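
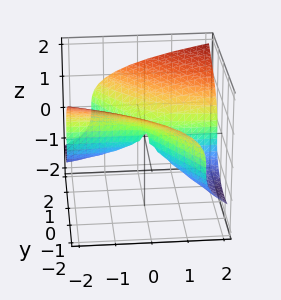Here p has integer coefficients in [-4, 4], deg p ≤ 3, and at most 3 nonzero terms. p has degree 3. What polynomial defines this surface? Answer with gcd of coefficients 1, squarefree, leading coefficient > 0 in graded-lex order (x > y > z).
3*z^3 - 3*x*y - 2*y^2

1. The degree is 3 — a generic line meets the surface in up to 3 points.
2. Against the integer gridlines: one z-axis crossing is at z = 0; the visible x-axis segment lies entirely on the surface.
3. These observations pin down the coefficients.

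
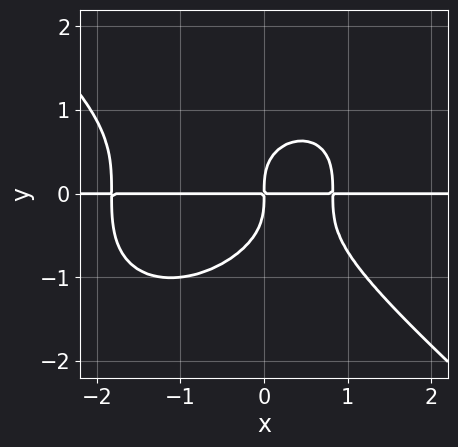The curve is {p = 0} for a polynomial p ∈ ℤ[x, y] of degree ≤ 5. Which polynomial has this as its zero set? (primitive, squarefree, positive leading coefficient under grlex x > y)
1. The degree is 4 — no degree-3 curve has this shape.
2. Against the integer gridlines: every point of the x-axis in the box is on the curve.
3. Together with the visible shape, these determine p as stated.

2*x^3*y + 3*y^4 + 2*x^2*y - 3*x*y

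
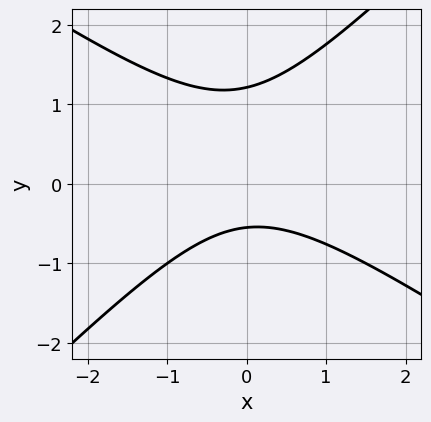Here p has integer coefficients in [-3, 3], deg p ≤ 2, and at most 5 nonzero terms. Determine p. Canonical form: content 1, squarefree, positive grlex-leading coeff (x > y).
2*x^2 + x*y - 3*y^2 + 2*y + 2

(a) The degree is 2 — the shape is more complex than any degree-1 curve.
(b) Checking where it meets the axes: the curve avoids every integer x-axis point in the box.
(c) Assembling these constraints gives the stated polynomial.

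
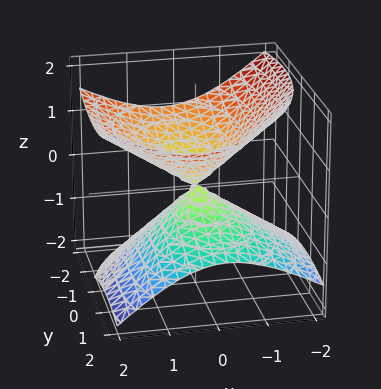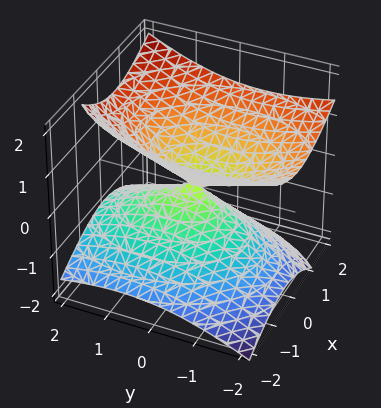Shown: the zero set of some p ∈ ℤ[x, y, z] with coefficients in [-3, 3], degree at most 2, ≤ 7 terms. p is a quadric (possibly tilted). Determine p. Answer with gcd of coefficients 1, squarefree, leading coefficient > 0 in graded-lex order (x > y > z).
First, deg p = 2. The shape is more complex than any degree-1 surface.
Then, from the axis intercepts and sections: it crosses the z-axis at the gridline z = 0; it crosses the x-axis at the gridline x = 0.
Finally, assembling these constraints gives the stated polynomial.

2*x^2 - x*z + y^2 + y*z - 3*z^2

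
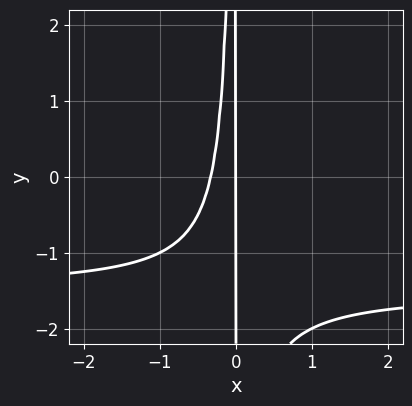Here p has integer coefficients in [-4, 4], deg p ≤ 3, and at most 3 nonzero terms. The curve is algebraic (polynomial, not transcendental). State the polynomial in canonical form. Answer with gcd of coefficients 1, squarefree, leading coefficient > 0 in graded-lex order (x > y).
2*x^2*y + 3*x^2 + x

The degree is 3 — the shape is more complex than any degree-2 curve.
Observable constraints: the visible y-axis segment lies entirely on the curve; one x-axis crossing is at x = 0.
Solving for integer coefficients yields p as stated.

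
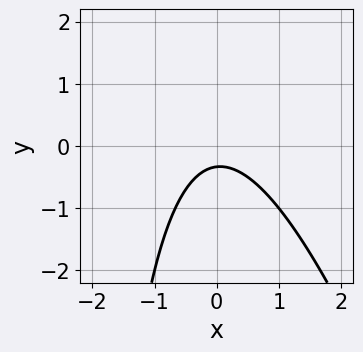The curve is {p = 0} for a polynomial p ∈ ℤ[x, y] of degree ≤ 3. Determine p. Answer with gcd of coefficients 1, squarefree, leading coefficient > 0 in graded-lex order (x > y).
3*x^2 + x*y + 3*y + 1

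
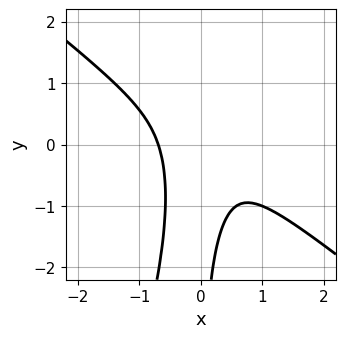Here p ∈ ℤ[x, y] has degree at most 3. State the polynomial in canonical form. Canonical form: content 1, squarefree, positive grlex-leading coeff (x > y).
(a) Degree: the shape is more complex than any degree-2 curve, so deg p = 3.
(b) Against the integer gridlines: no y-intercept at any integer in the box.
(c) These observations pin down the coefficients.

3*x^3 + 3*x^2*y - x*y^2 + 1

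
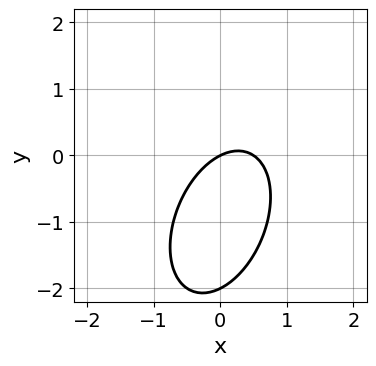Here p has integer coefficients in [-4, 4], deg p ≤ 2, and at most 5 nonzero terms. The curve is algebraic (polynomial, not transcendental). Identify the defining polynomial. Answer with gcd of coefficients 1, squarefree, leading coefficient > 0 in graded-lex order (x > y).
2*x^2 - x*y + y^2 - x + 2*y

1. deg p = 2. No degree-1 curve has this shape.
2. Against the integer gridlines: one x-axis crossing is at x = 0; among the integer gridlines, it crosses the y-axis at y ∈ {-2, 0}.
3. Putting this together gives p.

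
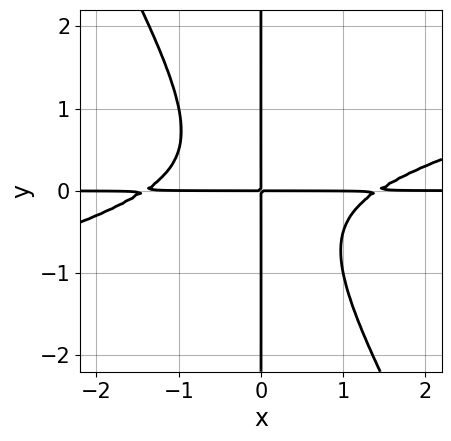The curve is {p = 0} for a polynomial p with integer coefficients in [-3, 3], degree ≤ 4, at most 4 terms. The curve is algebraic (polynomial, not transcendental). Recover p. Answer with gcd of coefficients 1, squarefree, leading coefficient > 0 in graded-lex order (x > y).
x^3*y - 3*x^2*y^2 - 2*x*y^3 - 2*x*y

(a) Degree: the shape is more complex than any degree-3 curve, so deg p = 4.
(b) Reading off the gridlines: the visible y-axis segment lies entirely on the curve; every point of the x-axis in the box is on the curve.
(c) Together with the visible shape, these determine p as stated.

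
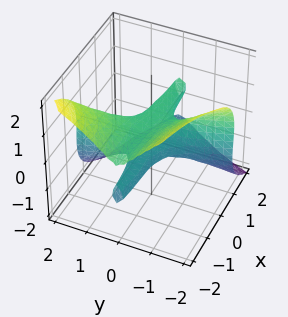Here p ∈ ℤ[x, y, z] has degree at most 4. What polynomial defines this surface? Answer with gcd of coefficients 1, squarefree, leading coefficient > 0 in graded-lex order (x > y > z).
3*x*y^2 + y^3 + 2*z^3 - z

The degree is 3 — the shape is more complex than any degree-2 surface.
Against the integer gridlines: one z-axis crossing is at z = 0; it meets the y-axis at y = 0 (among the integer gridlines); every point of the x-axis in the box is on the surface.
The integer polynomial consistent with all of this is the stated p.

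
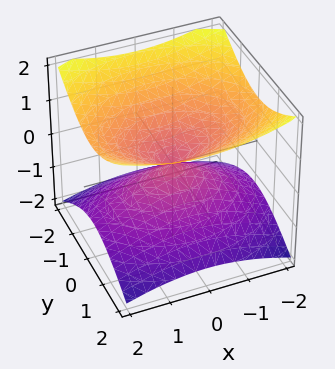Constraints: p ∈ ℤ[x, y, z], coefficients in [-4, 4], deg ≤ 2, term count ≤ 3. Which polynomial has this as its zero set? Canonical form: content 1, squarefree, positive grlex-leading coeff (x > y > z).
x^2 + 2*y^2 - 3*z^2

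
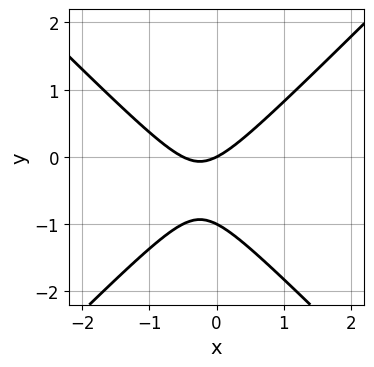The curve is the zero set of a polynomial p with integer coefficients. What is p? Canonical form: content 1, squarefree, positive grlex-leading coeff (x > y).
(a) The degree is 2 — the shape is more complex than any degree-1 curve.
(b) Against the integer gridlines: among the integer gridlines, it crosses the y-axis at y ∈ {-1, 0}; it meets the x-axis at x = 0 (among the integer gridlines).
(c) Solving for integer coefficients yields p as stated.

2*x^2 - 2*y^2 + x - 2*y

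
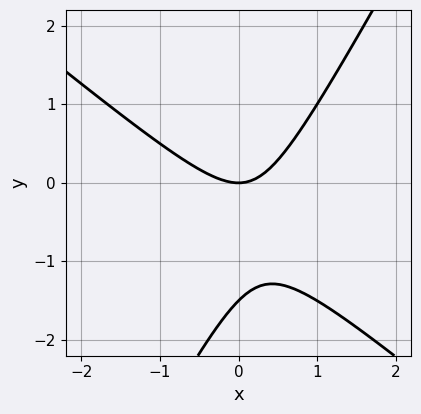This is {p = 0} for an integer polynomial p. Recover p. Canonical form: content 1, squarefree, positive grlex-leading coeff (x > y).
(a) The degree is 2 — no degree-1 curve has this shape.
(b) Reading off the gridlines: it crosses the y-axis at the gridline y = 0; it meets the x-axis at x = 0 (among the integer gridlines).
(c) Together with the visible shape, these determine p as stated.

3*x^2 + 2*x*y - 2*y^2 - 3*y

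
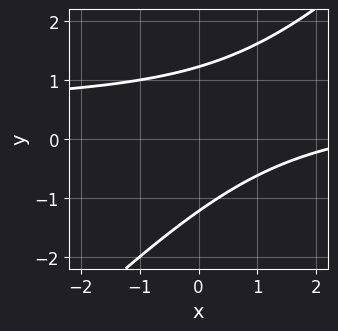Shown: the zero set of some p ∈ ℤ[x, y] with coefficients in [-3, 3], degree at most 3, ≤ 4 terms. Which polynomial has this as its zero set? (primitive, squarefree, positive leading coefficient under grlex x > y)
2*x*y - 2*y^2 - x + 3

(a) deg p = 2.
(b) From the visible intercepts: it misses every integer gridline on the x-axis.
(c) Putting this together gives p.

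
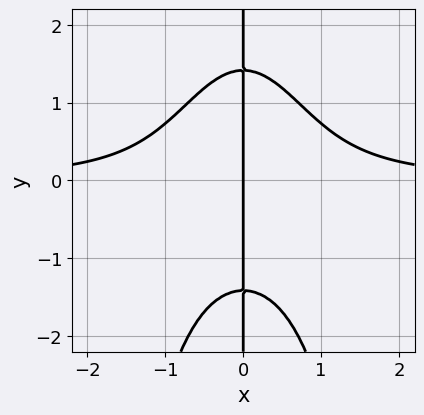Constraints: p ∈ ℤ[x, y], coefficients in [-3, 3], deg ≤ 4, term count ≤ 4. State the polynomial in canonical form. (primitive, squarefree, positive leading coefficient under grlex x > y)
2*x^3*y + x*y^2 - 2*x

1. The degree is 4 — the shape is more complex than any degree-3 curve.
2. From the visible intercepts: the visible y-axis segment lies entirely on the curve; it meets the x-axis at x = 0 (among the integer gridlines).
3. Fitting integer coefficients to these (and the overall shape) gives p.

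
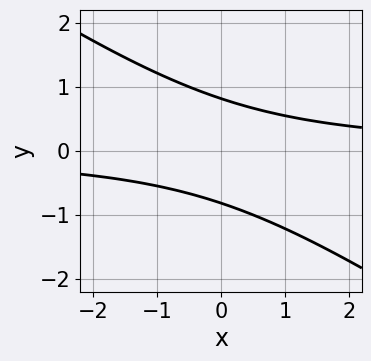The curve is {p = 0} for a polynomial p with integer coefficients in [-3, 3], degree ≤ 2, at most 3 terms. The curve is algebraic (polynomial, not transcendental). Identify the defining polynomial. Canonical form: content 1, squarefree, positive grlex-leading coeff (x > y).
2*x*y + 3*y^2 - 2

1. Degree: the shape is more complex than any degree-1 curve, so deg p = 2.
2. From the axis intercepts and sections: the curve avoids every integer x-axis point in the box.
3. Solving for integer coefficients yields p as stated.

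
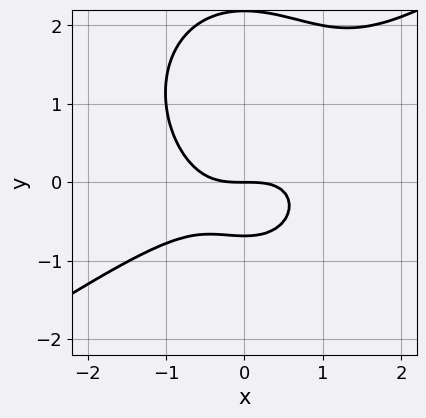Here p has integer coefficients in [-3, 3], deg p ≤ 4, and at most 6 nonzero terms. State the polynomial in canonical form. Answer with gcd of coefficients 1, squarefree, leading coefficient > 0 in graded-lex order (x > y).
(a) deg p = 3. The shape is more complex than any degree-2 curve.
(b) From the axis intercepts and sections: it crosses the y-axis at the gridline y = 0; it meets the x-axis at x = 0 (among the integer gridlines).
(c) Fitting integer coefficients to these (and the overall shape) gives p.

2*x^3 - 2*x^2*y - 2*y^3 + 3*y^2 + 3*y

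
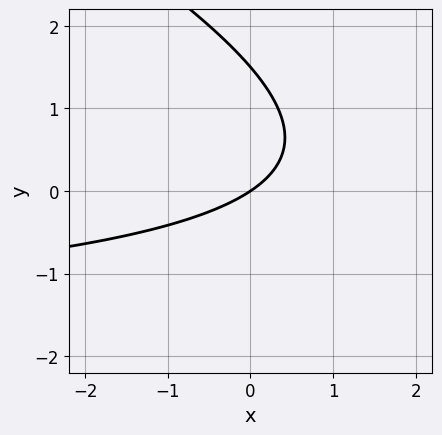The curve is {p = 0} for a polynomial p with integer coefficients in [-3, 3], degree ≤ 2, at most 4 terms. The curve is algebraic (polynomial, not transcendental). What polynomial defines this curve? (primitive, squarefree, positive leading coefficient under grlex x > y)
x*y + 2*y^2 + 2*x - 3*y

(a) The degree is 2 — no degree-1 curve has this shape.
(b) Observable constraints: it meets the y-axis at y = 0 (among the integer gridlines); one x-axis crossing is at x = 0.
(c) Matching integer coefficients to the picture gives p.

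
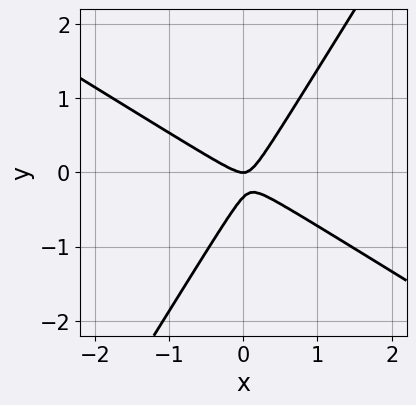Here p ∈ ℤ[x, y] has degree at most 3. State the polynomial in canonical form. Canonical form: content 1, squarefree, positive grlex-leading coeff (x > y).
3*x^2 + 3*x*y - 3*y^2 - y

1. The degree is 2 — the shape is more complex than any degree-1 curve.
2. Reading off the gridlines: it crosses the y-axis at the gridline y = 0; it meets the x-axis at x = 0 (among the integer gridlines).
3. Fitting integer coefficients to these (and the overall shape) gives p.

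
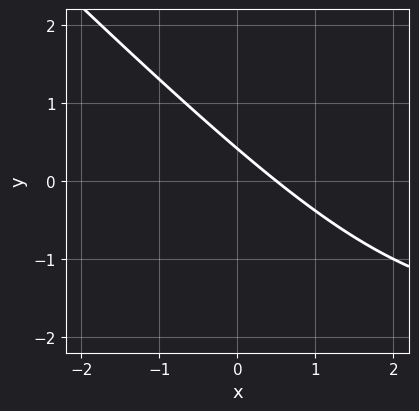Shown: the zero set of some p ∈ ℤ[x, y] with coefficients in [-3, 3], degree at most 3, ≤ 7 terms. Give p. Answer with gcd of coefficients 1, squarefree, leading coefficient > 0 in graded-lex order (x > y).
1. The degree is 2 — no degree-1 curve has this shape.
2. Matching integer coefficients to the picture gives p.

x*y + y^2 + 2*x + 2*y - 1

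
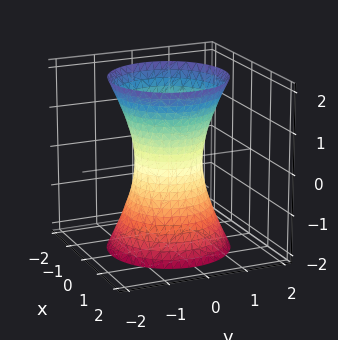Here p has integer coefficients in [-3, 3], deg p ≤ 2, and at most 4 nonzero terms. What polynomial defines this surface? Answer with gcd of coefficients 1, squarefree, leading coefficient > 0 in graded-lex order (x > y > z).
3*x^2 + 3*y^2 - z^2 - 2

First, the degree is 2 — a generic line meets the surface in up to 2 points.
Then, by symmetry, every cross-section ⟂ z is a circle, so x, y appear only via x² + y².
Next, observable constraints: a circular section at z = -1 has radius exactly 1; it misses every integer gridline on the z-axis.
Finally, solving for integer coefficients yields p as stated.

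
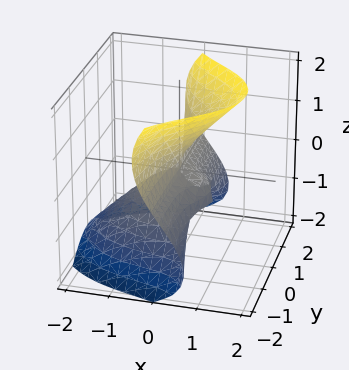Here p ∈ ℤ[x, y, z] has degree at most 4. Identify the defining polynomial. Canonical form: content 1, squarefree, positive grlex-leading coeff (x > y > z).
2*x^3 + 3*x*y^2 + 2*y^2*z - 2*z^3 + 3*x*z

The degree is 3 — the shape is more complex than any degree-2 surface.
Against the integer gridlines: one x-axis crossing is at x = 0; the visible y-axis segment lies entirely on the surface; it crosses the z-axis at the gridline z = 0.
Matching integer coefficients to the picture gives p.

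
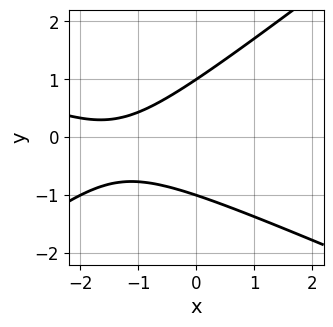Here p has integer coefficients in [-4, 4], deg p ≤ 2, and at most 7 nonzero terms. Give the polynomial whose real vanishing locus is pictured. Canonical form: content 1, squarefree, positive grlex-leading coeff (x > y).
x^2 + x*y - 3*y^2 + 3*x + 3

First, deg p = 2. No degree-1 curve has this shape.
Next, from the visible intercepts: the y-axis gridline crossings are at y ∈ {-1, 1}; no x-intercept at any integer in the box.
Finally, matching integer coefficients to the picture gives p.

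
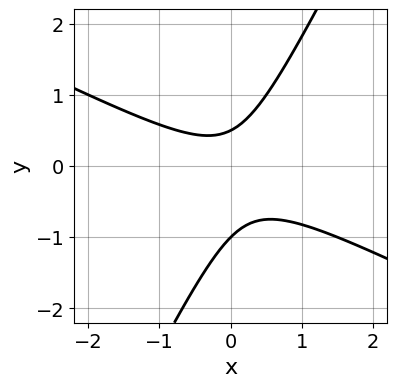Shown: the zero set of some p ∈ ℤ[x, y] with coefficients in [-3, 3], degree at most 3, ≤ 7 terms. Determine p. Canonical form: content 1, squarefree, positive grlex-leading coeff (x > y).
2*x^2 + 3*x*y - 2*y^2 - y + 1

Degree: the shape is more complex than any degree-1 curve, so deg p = 2.
Reading off the gridlines: no x-intercept at any integer in the box; it meets the y-axis at y = -1 (among the integer gridlines).
Matching integer coefficients to the picture gives p.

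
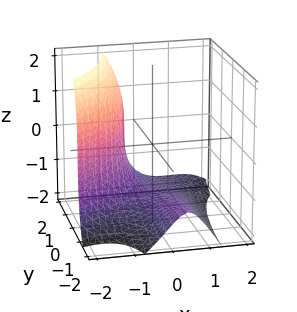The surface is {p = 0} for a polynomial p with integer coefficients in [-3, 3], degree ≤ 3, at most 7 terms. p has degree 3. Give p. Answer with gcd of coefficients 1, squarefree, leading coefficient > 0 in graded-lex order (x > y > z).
2*x^3 - 3*x^2*y + z^3 + 3*x*y + 3

The degree is 3 — a generic line meets the surface in up to 3 points.
From the visible intercepts: the surface avoids every integer y-axis point in the box.
Putting this together gives p.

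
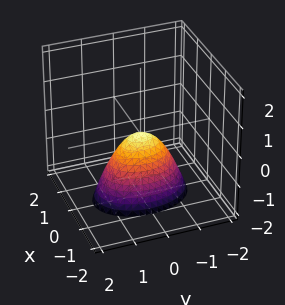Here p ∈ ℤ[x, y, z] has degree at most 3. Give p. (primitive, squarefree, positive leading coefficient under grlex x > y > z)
2*x^2 + y^2 + z

First, the degree is 2 — a single bowl opening along one axis; a quadric.
Then, symmetries: mirror symmetry x ↦ −x ⇒ only even powers of x; mirror symmetry y ↦ −y ⇒ only even powers of y.
Next, reading off the gridlines: it meets the y-axis at y = 0 (among the integer gridlines); it crosses the z-axis at the gridline z = 0; it crosses the x-axis at the gridline x = 0.
Finally, together with the visible shape, these determine p as stated.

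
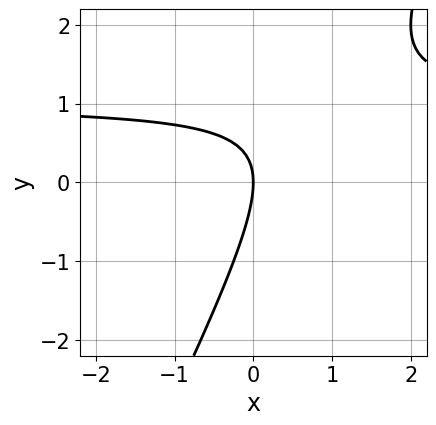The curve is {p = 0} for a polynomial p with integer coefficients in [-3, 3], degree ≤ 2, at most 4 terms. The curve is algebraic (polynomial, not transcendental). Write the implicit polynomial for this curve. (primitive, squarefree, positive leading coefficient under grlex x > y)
1. Degree: a generic line meets the curve in up to 2 points, so deg p = 2.
2. From the visible intercepts: one y-axis crossing is at y = 0; it meets the x-axis at x = 0 (among the integer gridlines).
3. The integer polynomial consistent with all of this is the stated p.

2*x*y - y^2 - 2*x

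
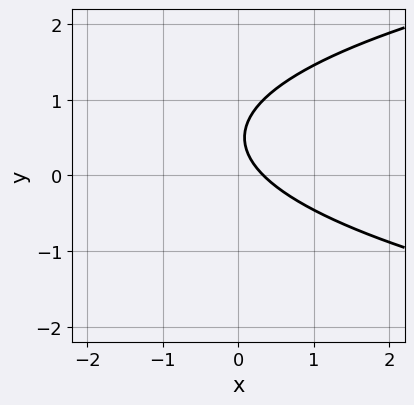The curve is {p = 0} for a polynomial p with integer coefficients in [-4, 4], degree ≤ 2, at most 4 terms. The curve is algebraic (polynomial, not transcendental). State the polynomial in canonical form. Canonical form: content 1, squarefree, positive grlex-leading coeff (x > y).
3*y^2 - 3*x - 3*y + 1

First, deg p = 2.
Then, reading off the gridlines: it misses every integer gridline on the y-axis.
Finally, fitting integer coefficients to these (and the overall shape) gives p.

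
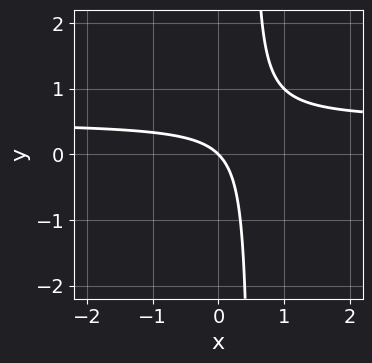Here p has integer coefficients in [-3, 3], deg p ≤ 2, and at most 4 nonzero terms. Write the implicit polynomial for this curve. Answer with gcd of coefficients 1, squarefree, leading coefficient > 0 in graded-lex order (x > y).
1. deg p = 2.
2. Checking where it meets the axes: it meets the y-axis at y = 0 (among the integer gridlines); one x-axis crossing is at x = 0.
3. The integer polynomial consistent with all of this is the stated p.

2*x*y - x - y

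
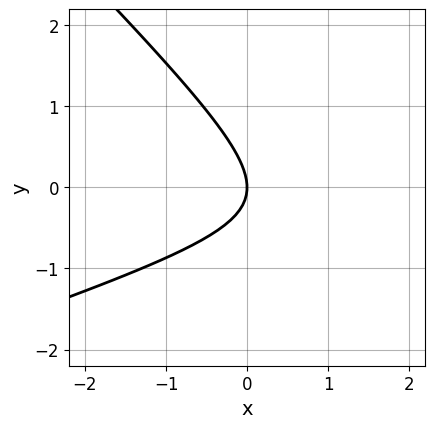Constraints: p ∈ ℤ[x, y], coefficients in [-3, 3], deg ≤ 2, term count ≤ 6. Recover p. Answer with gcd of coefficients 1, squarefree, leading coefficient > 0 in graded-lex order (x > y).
x^2 - 2*x*y - 3*y^2 - 3*x

First, the degree is 2 — no degree-1 curve has this shape.
Next, against the integer gridlines: it crosses the x-axis at the gridline x = 0; one y-axis crossing is at y = 0.
Finally, these observations pin down the coefficients.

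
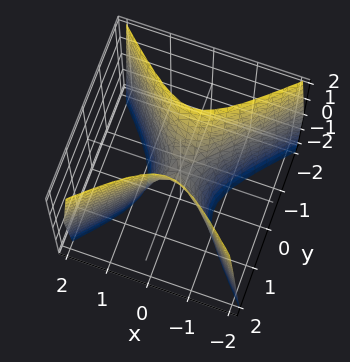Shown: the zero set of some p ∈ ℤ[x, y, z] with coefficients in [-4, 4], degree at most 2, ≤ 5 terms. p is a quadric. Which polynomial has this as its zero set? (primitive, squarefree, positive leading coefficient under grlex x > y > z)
3*x^2 - 3*y^2 + z

deg p = 2.
Symmetries: the x ↦ −x reflection is a symmetry, so x appears only in even powers; it's symmetric under y → −y, forcing even powers of y.
Checking where it meets the axes: it crosses the x-axis at the gridline x = 0; one z-axis crossing is at z = 0; it meets the y-axis at y = 0 (among the integer gridlines).
The integer polynomial consistent with all of this is the stated p.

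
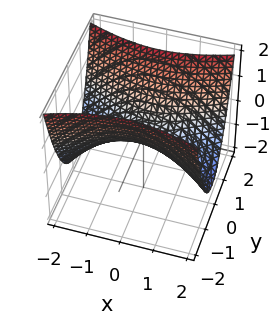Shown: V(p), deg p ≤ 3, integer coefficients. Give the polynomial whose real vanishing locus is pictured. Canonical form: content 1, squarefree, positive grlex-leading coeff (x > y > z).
(a) The degree is 2 — a saddle surface; a quadric.
(b) Symmetries: mirror symmetry x ↦ −x ⇒ only even powers of x; mirror symmetry y ↦ −y ⇒ only even powers of y.
(c) From the axis intercepts and sections: it crosses the y-axis at the gridline y = 0; it crosses the x-axis at the gridline x = 0.
(d) These observations pin down the coefficients.

x^2 - 3*y^2 + 3*z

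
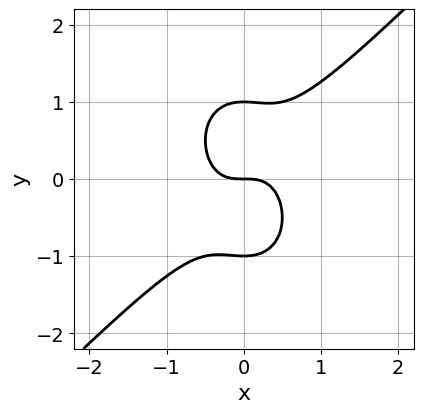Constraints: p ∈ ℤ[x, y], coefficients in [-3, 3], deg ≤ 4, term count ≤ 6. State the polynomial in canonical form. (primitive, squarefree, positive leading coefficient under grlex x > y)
First, degree: no degree-2 curve has this shape, so deg p = 3.
Next, checking where it meets the axes: among the integer gridlines, it crosses the y-axis at y ∈ {-1, 0, 1}; it meets the x-axis at x = 0 (among the integer gridlines).
Finally, solving for integer coefficients yields p as stated.

2*x^3 - x^2*y - y^3 + y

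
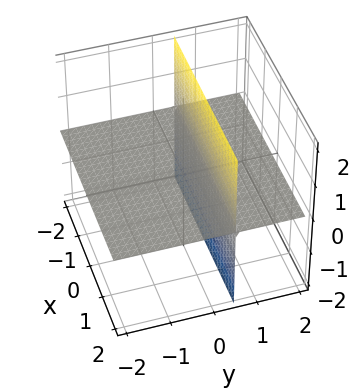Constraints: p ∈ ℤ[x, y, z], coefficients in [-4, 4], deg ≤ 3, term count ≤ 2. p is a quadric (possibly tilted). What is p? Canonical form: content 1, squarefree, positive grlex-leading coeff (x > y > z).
2*y*z - z

First, I count 2 distinct pieces. They look like related sheets of one shape, so recover p as a whole.
Then, the degree is 2 — the shape is more complex than any degree-1 surface.
Next, checking where it meets the axes: it meets the z-axis at z = 0 (among the integer gridlines); the visible y-axis segment lies entirely on the surface; every point of the x-axis in the box is on the surface.
Finally, together with the visible shape, these determine p as stated.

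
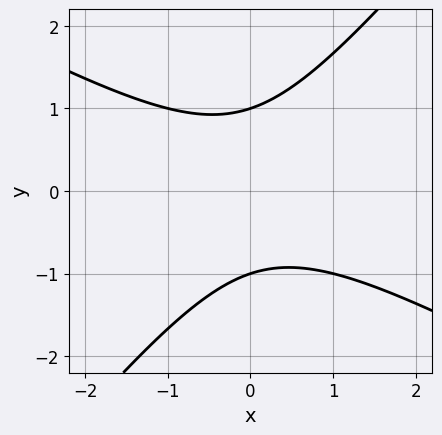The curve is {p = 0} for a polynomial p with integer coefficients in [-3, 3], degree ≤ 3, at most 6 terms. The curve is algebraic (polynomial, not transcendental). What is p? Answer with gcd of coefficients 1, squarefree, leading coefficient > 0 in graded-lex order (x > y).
2*x^2 + 2*x*y - 3*y^2 + 3

(a) The degree is 2 — a generic line meets the curve in up to 2 points.
(b) From the visible intercepts: among the integer gridlines, it crosses the y-axis at y ∈ {-1, 1}; the curve avoids every integer x-axis point in the box.
(c) The integer polynomial consistent with all of this is the stated p.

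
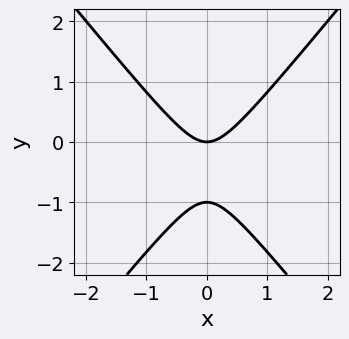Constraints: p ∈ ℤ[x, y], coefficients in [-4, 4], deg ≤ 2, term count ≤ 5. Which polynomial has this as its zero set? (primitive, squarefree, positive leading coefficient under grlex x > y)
1. Degree: no degree-1 curve has this shape, so deg p = 2.
2. Symmetries: mirror symmetry x ↦ −x ⇒ only even powers of x.
3. From the axis intercepts and sections: it crosses the x-axis at the gridline x = 0; among the integer gridlines, it crosses the y-axis at y ∈ {-1, 0}.
4. Together with the visible shape, these determine p as stated.

3*x^2 - 2*y^2 - 2*y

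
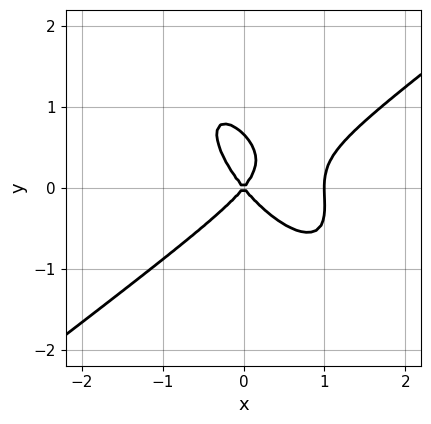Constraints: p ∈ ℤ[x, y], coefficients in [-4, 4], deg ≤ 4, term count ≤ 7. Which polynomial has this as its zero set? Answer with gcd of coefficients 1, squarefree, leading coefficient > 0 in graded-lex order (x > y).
3*x^3 - 3*x*y^2 - 3*y^3 - 3*x^2 + 2*y^2

First, deg p = 3.
Then, reading off the gridlines: the x-axis gridline crossings are at x ∈ {0, 1}; it meets the y-axis at y = 0 (among the integer gridlines).
Finally, matching integer coefficients to the picture gives p.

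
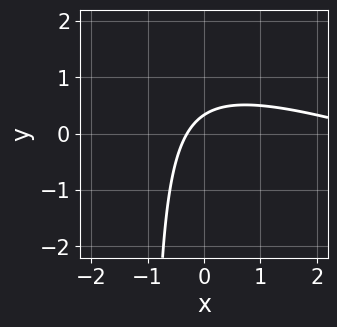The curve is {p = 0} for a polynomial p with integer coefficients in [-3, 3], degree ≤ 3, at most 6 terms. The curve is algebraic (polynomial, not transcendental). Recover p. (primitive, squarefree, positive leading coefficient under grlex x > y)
x^2 + 3*x*y - 3*x + 3*y - 1

First, degree: no degree-1 curve has this shape, so deg p = 2.
Finally, putting this together gives p.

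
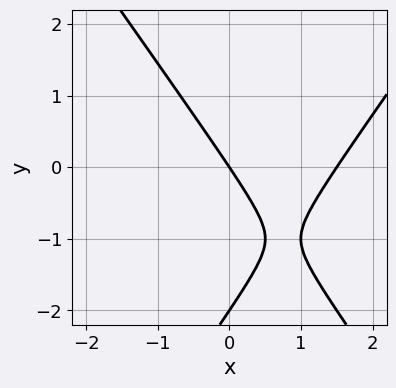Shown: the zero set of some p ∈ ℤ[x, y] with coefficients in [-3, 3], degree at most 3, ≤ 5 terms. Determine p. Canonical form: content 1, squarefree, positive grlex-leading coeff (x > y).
The degree is 2 — no degree-1 curve has this shape.
From the visible intercepts: among the integer gridlines, it crosses the y-axis at y ∈ {-2, 0}; one x-axis crossing is at x = 0.
These observations pin down the coefficients.

2*x^2 - y^2 - 3*x - 2*y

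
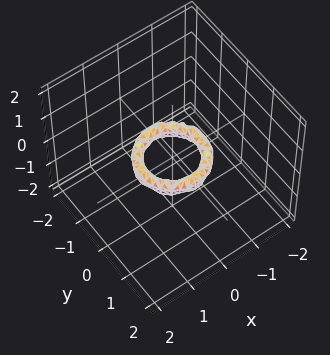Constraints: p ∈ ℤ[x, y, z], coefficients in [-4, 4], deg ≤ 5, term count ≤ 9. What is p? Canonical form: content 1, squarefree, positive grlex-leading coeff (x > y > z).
First, deg p = 4. A generic line meets the surface in up to 4 points.
Then, by symmetry, the z-axis is an axis of rotation, so x and y enter only as x² + y².
Then, checking where it meets the axes: among the integer gridlines, it crosses the y-axis at y ∈ {-1, 1}; the x-axis gridline crossings are at x ∈ {-1, 1}; no z-intercept at any integer in the box.
Finally, assembling these constraints gives the stated polynomial.

2*x^4 + 4*x^2*y^2 + 2*y^4 - 3*x^2 - 3*y^2 + 2*z^2 + 1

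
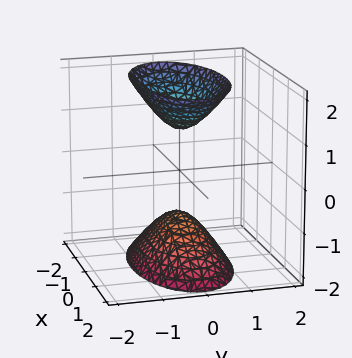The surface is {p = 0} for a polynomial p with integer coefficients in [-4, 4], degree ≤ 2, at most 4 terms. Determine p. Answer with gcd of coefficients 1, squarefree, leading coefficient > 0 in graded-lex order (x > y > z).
x^2 + 3*y^2 - z^2 + 1

1. I count 2 distinct pieces. They look like related sheets of one shape, so recover p as a whole.
2. The degree is 2 — two sheets facing apart; a quadric.
3. Symmetries: the z ↦ −z reflection is a symmetry, so z appears only in even powers; mirror symmetry x ↦ −x ⇒ only even powers of x; it's symmetric under y → −y, forcing even powers of y.
4. Checking where it meets the axes: no x-intercept at any integer in the box; no y-intercept at any integer in the box; among the integer gridlines, it crosses the z-axis at z ∈ {-1, 1}.
5. Putting this together gives p.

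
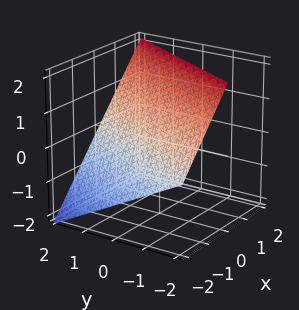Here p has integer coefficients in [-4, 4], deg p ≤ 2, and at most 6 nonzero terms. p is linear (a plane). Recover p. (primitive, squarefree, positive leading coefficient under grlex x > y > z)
2*x - y - 2*z + 2

1. Degree: every cross-section is a straight line — this is a plane, so deg p = 1.
2. Against the integer gridlines: it crosses the y-axis at the gridline y = 2; one x-axis crossing is at x = -1.
3. Fitting integer coefficients to these (and the overall shape) gives p. Check: (0, 0, 1) on the z-axis lies on the surface, and p(0, 0, 1) = 0. ✓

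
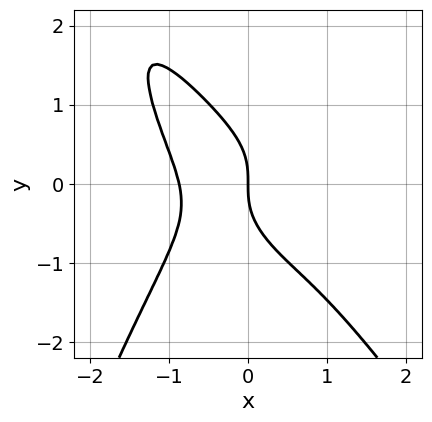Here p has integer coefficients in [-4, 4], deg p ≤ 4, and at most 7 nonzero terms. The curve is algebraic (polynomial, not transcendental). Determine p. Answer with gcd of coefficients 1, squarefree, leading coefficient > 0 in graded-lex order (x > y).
1. deg p = 4.
2. Checking where it meets the axes: it crosses the x-axis at the gridline x = 0; one y-axis crossing is at y = 0.
3. Fitting integer coefficients to these (and the overall shape) gives p.

3*x^4 + 2*x^3*y + 2*x*y^2 + 2*y^3 + 2*x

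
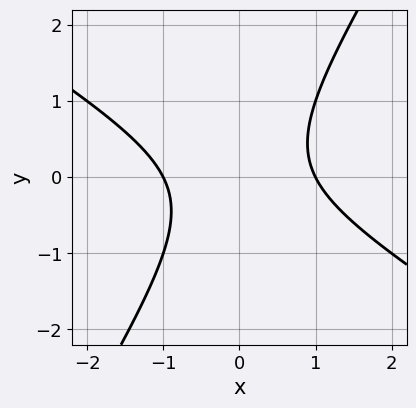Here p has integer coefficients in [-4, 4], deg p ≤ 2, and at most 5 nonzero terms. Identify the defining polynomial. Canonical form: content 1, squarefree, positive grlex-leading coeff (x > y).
x^2 + x*y - y^2 - 1

deg p = 2. No degree-1 curve has this shape.
From the axis intercepts and sections: the x-axis gridline crossings are at x ∈ {-1, 1}; it misses every integer gridline on the y-axis.
Fitting integer coefficients to these (and the overall shape) gives p.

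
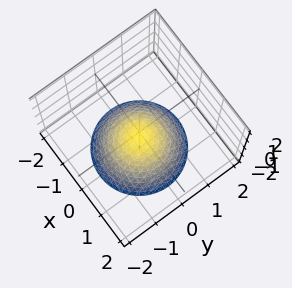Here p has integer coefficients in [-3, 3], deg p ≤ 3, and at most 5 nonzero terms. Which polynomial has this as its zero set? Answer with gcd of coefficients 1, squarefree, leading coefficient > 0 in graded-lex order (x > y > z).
2*x^2 + 2*y^2 + 3*z + 2

(a) The degree is 2 — no degree-1 surface has this shape.
(b) Symmetries: rotational symmetry about the z-axis ⇒ p depends on x, y only through x² + y².
(c) From the axis intercepts and sections: the surface avoids every integer y-axis point in the box; the surface avoids every integer x-axis point in the box; a circular section at z = -2 has radius between 1 and 2.
(d) Assembling these constraints gives the stated polynomial.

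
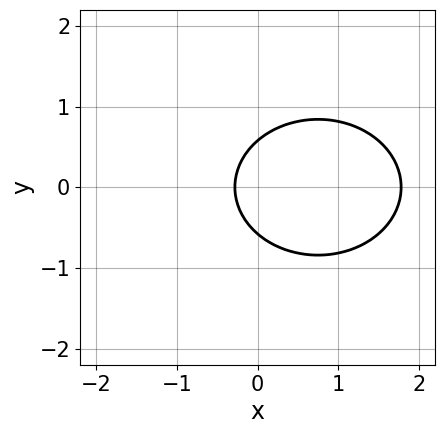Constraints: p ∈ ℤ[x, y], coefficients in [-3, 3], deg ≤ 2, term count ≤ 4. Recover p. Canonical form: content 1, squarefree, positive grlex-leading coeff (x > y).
2*x^2 + 3*y^2 - 3*x - 1

Degree: a generic line meets the curve in up to 2 points, so deg p = 2.
Symmetries: mirror symmetry y ↦ −y ⇒ only even powers of y.
Matching integer coefficients to the picture gives p.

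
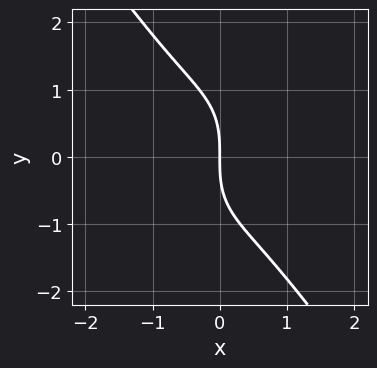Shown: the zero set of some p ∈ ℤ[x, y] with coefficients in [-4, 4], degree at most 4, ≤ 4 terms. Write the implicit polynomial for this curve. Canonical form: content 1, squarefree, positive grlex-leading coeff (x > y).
3*x^3 + y^3 + 3*x

1. The degree is 3 — no degree-2 curve has this shape.
2. Observable constraints: one x-axis crossing is at x = 0; one y-axis crossing is at y = 0.
3. The integer polynomial consistent with all of this is the stated p.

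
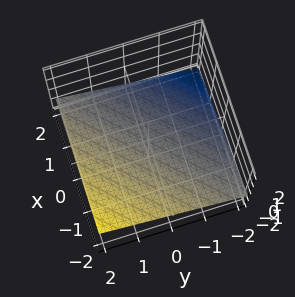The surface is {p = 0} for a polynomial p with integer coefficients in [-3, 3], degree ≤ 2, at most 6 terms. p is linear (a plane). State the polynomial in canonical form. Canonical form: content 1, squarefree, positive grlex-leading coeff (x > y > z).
1. The degree is 1 — the surface is flat (a plane).
2. Checking where it meets the axes: it meets the x-axis at x = -2 (among the integer gridlines); one y-axis crossing is at y = 2.
3. The integer polynomial consistent with all of this is the stated p.

x - y + 3*z + 2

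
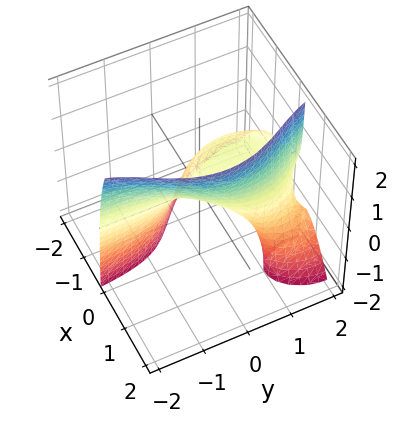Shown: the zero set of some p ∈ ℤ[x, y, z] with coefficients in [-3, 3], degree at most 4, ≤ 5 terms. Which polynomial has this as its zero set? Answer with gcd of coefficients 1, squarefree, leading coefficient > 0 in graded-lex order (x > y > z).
First, degree: no degree-2 surface has this shape, so deg p = 3.
Next, reading off the gridlines: it crosses the x-axis at the gridline x = 0; every point of the y-axis in the box is on the surface; it meets the z-axis at z = 0 (among the integer gridlines).
Finally, together with the visible shape, these determine p as stated.

x^3 + x*y^2 + x*y*z - 2*x*y - z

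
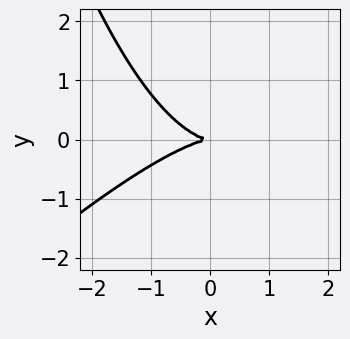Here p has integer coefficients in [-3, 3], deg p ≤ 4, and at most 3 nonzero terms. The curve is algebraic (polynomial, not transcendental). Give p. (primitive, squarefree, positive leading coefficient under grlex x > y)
x^3 - x^2*y + 3*y^2

First, degree: the shape is more complex than any degree-2 curve, so deg p = 3.
Next, observable constraints: it crosses the x-axis at the gridline x = 0; it crosses the y-axis at the gridline y = 0.
Finally, solving for integer coefficients yields p as stated.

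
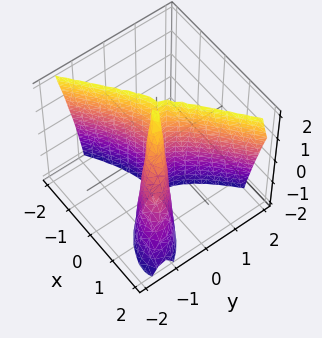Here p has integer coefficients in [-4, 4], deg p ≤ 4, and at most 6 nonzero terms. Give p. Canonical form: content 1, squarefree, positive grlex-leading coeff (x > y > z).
There are 2 components. They look like related sheets of one shape, so recover p as a whole.
Degree: no degree-2 surface has this shape, so deg p = 3.
Checking where it meets the axes: it crosses the y-axis at the gridline y = 0; it meets the x-axis at x = 0 (among the integer gridlines).
Putting this together gives p. Check: (0, 0, 1) on the z-axis lies on the surface, and p(0, 0, 1) = 0. ✓

x^3 - x*y*z - 2*y^3 + 3*x*y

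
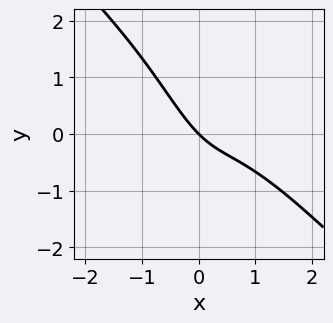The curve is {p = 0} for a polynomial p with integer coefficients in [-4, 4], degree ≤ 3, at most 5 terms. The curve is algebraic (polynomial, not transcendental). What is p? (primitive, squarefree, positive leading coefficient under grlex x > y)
(a) The degree is 3 — the shape is more complex than any degree-2 curve.
(b) From the visible intercepts: one x-axis crossing is at x = 0; one y-axis crossing is at y = 0.
(c) The integer polynomial consistent with all of this is the stated p.

3*x^3 + 3*x^2*y - 2*x^2 + 3*x + 3*y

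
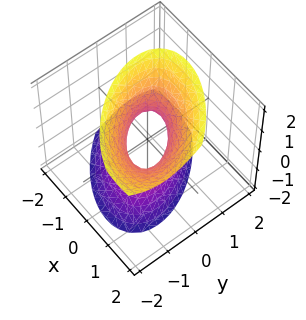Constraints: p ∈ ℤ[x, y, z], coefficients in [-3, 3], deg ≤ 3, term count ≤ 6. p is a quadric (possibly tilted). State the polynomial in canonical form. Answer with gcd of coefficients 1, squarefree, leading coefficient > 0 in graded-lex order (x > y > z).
2*x^2 + 2*x*y - x*z + 2*y^2 - z^2 - 1

(a) The degree is 2 — no degree-1 surface has this shape.
(b) Reading off the gridlines: no z-intercept at any integer in the box.
(c) Solving for integer coefficients yields p as stated.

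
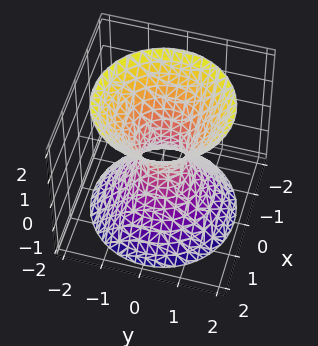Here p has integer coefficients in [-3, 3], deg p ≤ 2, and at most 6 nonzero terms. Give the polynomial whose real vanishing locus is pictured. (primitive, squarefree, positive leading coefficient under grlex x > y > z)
3*x^2 + 3*y^2 - 2*z^2 - 1

1. The degree is 2 — the shape is more complex than any degree-1 surface.
2. By symmetry, every cross-section ⟂ z is a circle, so x, y appear only via x² + y².
3. From the visible intercepts: a circular section at z = 2 has radius between 1 and 2; no z-intercept at any integer in the box.
4. Assembling these constraints gives the stated polynomial.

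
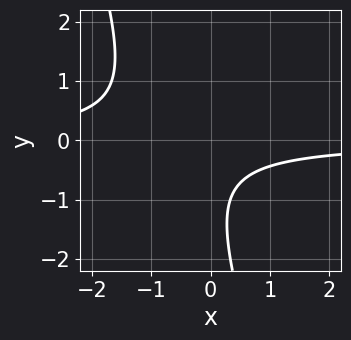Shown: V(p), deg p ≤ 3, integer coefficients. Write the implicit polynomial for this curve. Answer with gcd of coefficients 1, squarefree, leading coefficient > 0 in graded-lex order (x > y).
1. Degree: the shape is more complex than any degree-1 curve, so deg p = 2.
2. From the visible intercepts: the curve avoids every integer y-axis point in the box; the curve avoids every integer x-axis point in the box.
3. Solving for integer coefficients yields p as stated.

3*x*y + y^2 + 2*y + 2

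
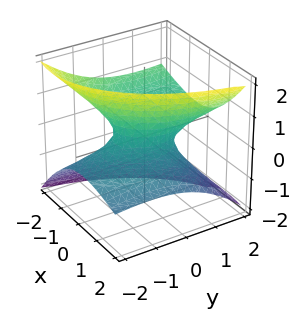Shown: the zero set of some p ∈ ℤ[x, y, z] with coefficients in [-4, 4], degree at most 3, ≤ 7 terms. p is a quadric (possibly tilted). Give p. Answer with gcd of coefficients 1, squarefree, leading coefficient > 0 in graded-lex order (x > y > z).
2*x^2 + 3*x*z + y^2 - 3*y*z - 3*z^2 - 1

(a) The degree is 2 — no degree-1 surface has this shape.
(b) Reading off the gridlines: among the integer gridlines, it crosses the y-axis at y ∈ {-1, 1}; it misses every integer gridline on the z-axis.
(c) Putting this together gives p.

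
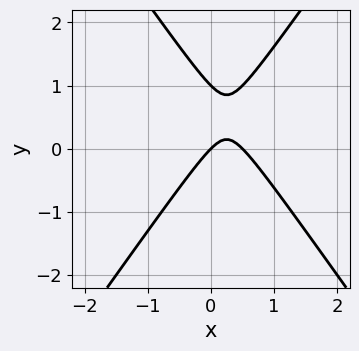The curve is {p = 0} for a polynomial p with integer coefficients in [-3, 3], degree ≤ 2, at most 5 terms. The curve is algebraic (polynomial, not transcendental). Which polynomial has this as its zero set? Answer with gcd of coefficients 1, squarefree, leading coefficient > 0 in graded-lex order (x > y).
2*x^2 - y^2 - x + y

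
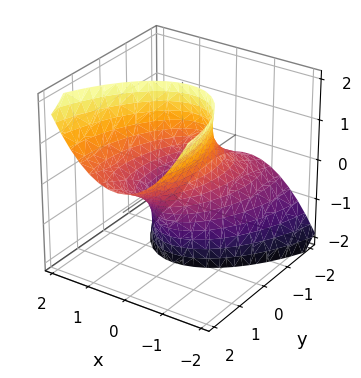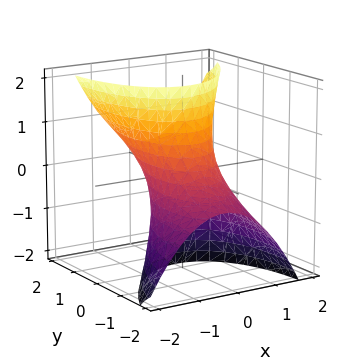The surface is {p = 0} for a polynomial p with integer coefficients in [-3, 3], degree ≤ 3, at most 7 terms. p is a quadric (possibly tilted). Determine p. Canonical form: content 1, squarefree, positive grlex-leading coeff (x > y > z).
The degree is 2 — the shape is more complex than any degree-1 surface.
From the axis intercepts and sections: the surface avoids every integer z-axis point in the box.
Putting this together gives p.

3*x^2 - x*y + y^2 - 3*y*z - 2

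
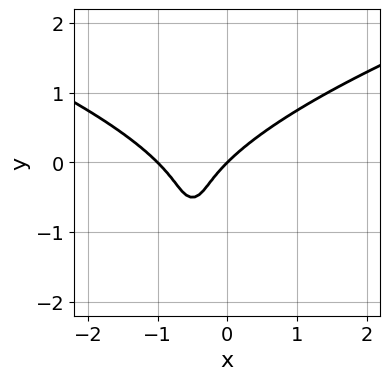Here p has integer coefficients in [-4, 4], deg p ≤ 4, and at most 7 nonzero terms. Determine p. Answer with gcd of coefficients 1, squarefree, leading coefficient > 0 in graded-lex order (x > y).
2*y^3 - 2*x^2 + 3*y^2 - 2*x + 2*y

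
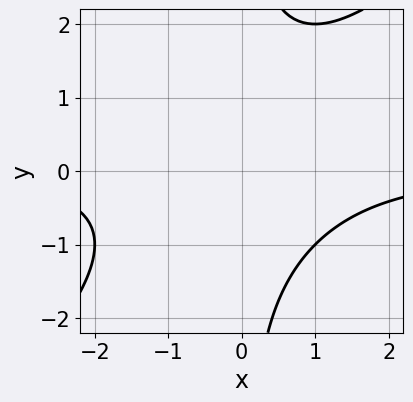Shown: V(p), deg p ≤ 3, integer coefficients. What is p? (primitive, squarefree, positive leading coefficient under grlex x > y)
x^2*y - x*y^2 + 2

1. Degree: the shape is more complex than any degree-2 curve, so deg p = 3.
2. Against the integer gridlines: no x-intercept at any integer in the box; the curve avoids every integer y-axis point in the box.
3. Assembling these constraints gives the stated polynomial.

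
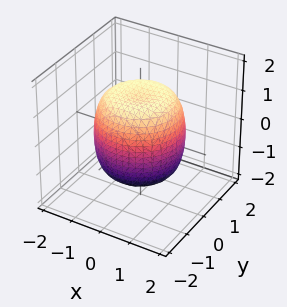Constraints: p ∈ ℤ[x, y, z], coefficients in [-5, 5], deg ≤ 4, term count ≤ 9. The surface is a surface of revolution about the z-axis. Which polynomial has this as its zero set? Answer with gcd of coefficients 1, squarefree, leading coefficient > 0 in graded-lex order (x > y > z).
First, the degree is 4 — the shape is more complex than any degree-3 surface.
Then, symmetry: the surface is invariant under rotation about z: p = q(x² + y², z).
Next, from the visible intercepts: a circular section at z = -1 has radius between 1 and 2.
Finally, these observations pin down the coefficients.

2*x^4 + 4*x^2*y^2 + 2*y^4 - 2*x^2 - 2*y^2 + 2*z^2 - 3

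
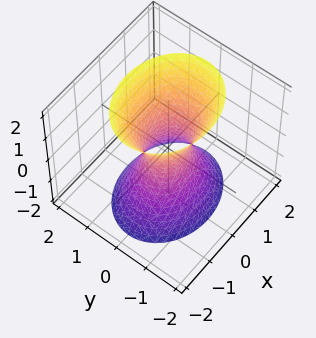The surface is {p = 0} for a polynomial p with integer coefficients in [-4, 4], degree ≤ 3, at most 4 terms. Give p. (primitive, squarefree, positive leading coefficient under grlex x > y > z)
Degree: an hourglass — one-sheet hyperboloid; a quadric, so deg p = 2.
Symmetries: the x ↦ −x reflection is a symmetry, so x appears only in even powers; the z ↦ −z reflection is a symmetry, so z appears only in even powers; the y ↦ −y reflection is a symmetry, so y appears only in even powers.
Reading off the gridlines: no z-intercept at any integer in the box.
These observations pin down the coefficients.

2*x^2 + 3*y^2 - z^2 - 1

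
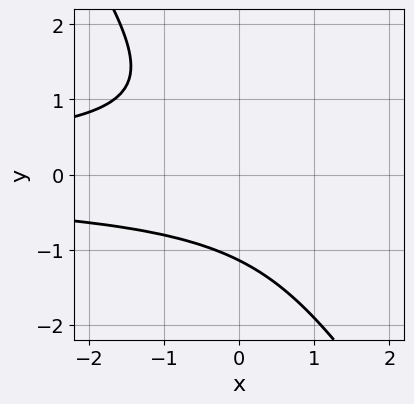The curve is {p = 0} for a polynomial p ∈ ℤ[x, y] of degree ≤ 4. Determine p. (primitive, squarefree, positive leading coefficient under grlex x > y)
Degree: a generic line meets the curve in up to 3 points, so deg p = 3.
Against the integer gridlines: it misses every integer gridline on the x-axis.
Matching integer coefficients to the picture gives p.

3*x*y^2 + 2*y^3 + 3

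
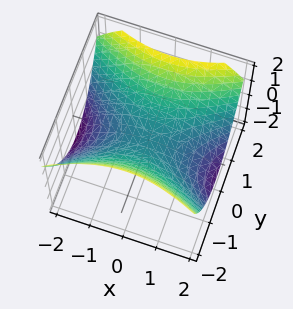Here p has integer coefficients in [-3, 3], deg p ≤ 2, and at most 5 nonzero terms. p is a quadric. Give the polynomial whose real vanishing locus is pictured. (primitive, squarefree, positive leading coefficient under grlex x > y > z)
x^2 - 2*y^2 + 3*z

1. The degree is 2 — a hyperbolic paraboloid; a quadric.
2. Symmetries: the x ↦ −x reflection is a symmetry, so x appears only in even powers; the y ↦ −y reflection is a symmetry, so y appears only in even powers.
3. Against the integer gridlines: one y-axis crossing is at y = 0; it meets the z-axis at z = 0 (among the integer gridlines).
4. These observations pin down the coefficients.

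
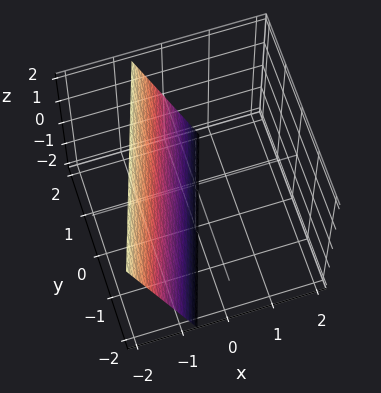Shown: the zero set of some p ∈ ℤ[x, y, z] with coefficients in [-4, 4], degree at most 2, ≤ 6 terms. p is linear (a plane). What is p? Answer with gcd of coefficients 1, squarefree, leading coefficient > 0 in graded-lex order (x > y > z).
3*x - y + z + 2

(a) Degree: the surface is flat (a plane), so deg p = 1.
(b) From the visible intercepts: it meets the z-axis at z = -2 (among the integer gridlines); it crosses the y-axis at the gridline y = 2.
(c) These observations pin down the coefficients.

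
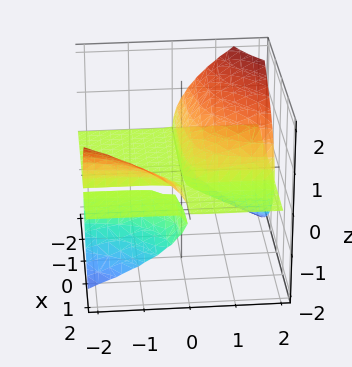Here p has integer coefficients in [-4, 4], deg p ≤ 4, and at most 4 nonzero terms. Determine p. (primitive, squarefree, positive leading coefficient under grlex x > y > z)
3*x*y*z + 3*z^3 - 2*y*z

1. There are 3 components. They look like related sheets of one shape, so recover p as a whole.
2. deg p = 3. No degree-2 surface has this shape.
3. Observable constraints: every point of the x-axis in the box is on the surface; the visible y-axis segment lies entirely on the surface; it meets the z-axis at z = 0 (among the integer gridlines).
4. Assembling these constraints gives the stated polynomial.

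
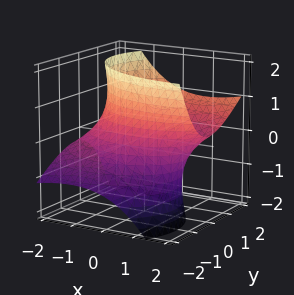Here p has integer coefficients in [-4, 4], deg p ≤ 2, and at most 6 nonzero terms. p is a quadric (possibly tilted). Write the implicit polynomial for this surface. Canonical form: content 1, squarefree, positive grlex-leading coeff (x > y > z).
x^2 - 2*x*z + 2*y^2 - 2*y*z - z^2 - 3

(a) deg p = 2. No degree-1 surface has this shape.
(b) Against the integer gridlines: no z-intercept at any integer in the box.
(c) These observations pin down the coefficients.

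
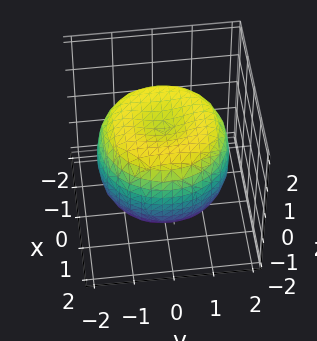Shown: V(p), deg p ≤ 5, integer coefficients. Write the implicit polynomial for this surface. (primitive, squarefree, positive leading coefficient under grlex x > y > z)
x^4 + 2*x^2*y^2 + y^4 - 2*x^2 - 2*y^2 + 2*z^2 - 2

1. The degree is 4 — no degree-3 surface has this shape.
2. Symmetry: the z-axis is an axis of rotation, so x and y enter only as x² + y².
3. Observable constraints: a circular section at z = -1 has radius between 1 and 2; among the integer gridlines, it crosses the z-axis at z ∈ {-1, 1}.
4. Together with the visible shape, these determine p as stated.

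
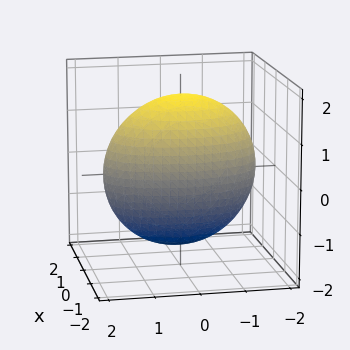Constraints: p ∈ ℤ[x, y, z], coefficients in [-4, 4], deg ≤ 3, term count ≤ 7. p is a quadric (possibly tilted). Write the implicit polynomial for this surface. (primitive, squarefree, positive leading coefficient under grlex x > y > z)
1. deg p = 2. No degree-1 surface has this shape.
2. From the axis intercepts and sections: among the integer gridlines, it crosses the x-axis at x ∈ {-1, 1}.
3. Solving for integer coefficients yields p as stated.

3*x^2 + x*z + y^2 + z^2 - 3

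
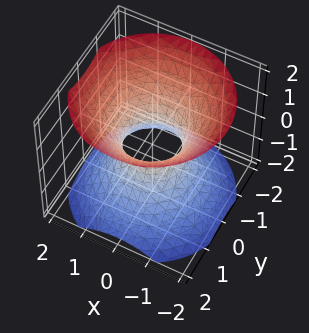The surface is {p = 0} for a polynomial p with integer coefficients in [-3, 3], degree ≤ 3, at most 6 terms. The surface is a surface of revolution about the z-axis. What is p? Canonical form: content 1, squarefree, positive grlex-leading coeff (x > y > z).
3*x^2 + 3*y^2 - 3*z^2 - 2

Degree: the shape is more complex than any degree-1 surface, so deg p = 2.
By symmetry, the surface is invariant under rotation about z: p = q(x² + y², z).
From the axis intercepts and sections: no z-intercept at any integer in the box; a circular section at z = 1 has radius between 1 and 2.
Matching integer coefficients to the picture gives p.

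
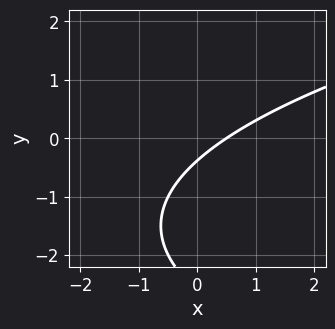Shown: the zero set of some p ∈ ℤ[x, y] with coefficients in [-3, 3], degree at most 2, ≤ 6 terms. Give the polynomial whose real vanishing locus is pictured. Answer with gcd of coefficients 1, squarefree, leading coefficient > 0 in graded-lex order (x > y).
First, degree: the shape is more complex than any degree-1 curve, so deg p = 2.
Finally, putting this together gives p.

y^2 - 2*x + 3*y + 1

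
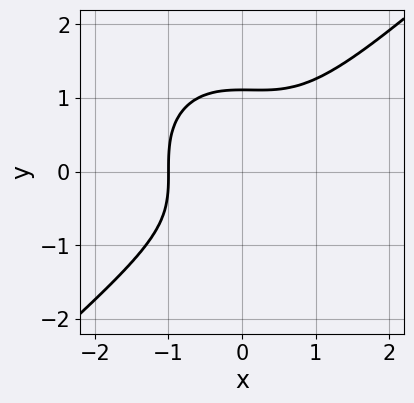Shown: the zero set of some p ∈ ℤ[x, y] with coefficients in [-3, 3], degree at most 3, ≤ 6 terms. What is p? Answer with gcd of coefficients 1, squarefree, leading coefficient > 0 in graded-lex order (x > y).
First, deg p = 3.
Then, reading off the gridlines: it crosses the x-axis at the gridline x = -1.
Finally, fitting integer coefficients to these (and the overall shape) gives p.

3*x^3 - x^2*y - 3*y^3 + y + 3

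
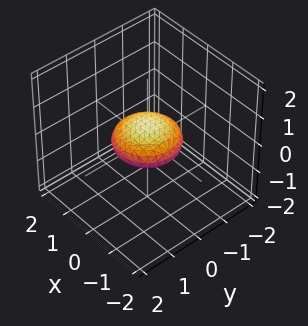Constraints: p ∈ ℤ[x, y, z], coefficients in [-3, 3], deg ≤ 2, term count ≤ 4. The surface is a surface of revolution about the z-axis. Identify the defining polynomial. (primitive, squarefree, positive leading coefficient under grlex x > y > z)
x^2 + y^2 + 3*z^2 - 1

1. deg p = 2.
2. By symmetry, every cross-section ⟂ z is a circle, so x, y appear only via x² + y².
3. Reading off the gridlines: the y-axis gridline crossings are at y ∈ {-1, 1}; a circular section at z = 0 has radius exactly 1; among the integer gridlines, it crosses the x-axis at x ∈ {-1, 1}.
4. Together with the visible shape, these determine p as stated.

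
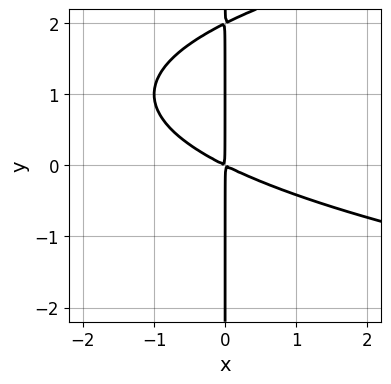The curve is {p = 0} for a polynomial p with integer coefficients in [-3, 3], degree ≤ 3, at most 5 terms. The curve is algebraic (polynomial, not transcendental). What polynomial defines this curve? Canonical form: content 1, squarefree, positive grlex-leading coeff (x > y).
x*y^2 - x^2 - 2*x*y

First, the degree is 3 — a generic line meets the curve in up to 3 points.
Then, from the visible intercepts: every point of the y-axis in the box is on the curve.
Finally, matching integer coefficients to the picture gives p.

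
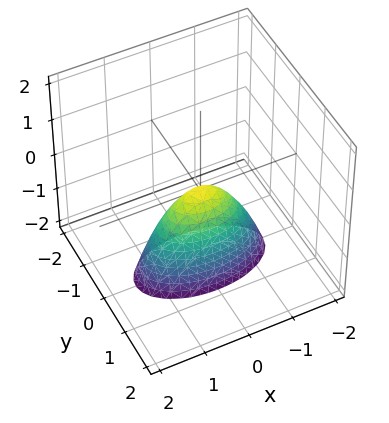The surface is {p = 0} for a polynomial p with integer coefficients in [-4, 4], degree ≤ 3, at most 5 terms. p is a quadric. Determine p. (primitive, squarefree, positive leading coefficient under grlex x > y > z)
x^2 + 3*y^2 + z

deg p = 2.
Symmetries: mirror symmetry y ↦ −y ⇒ only even powers of y; mirror symmetry x ↦ −x ⇒ only even powers of x.
Checking where it meets the axes: it meets the z-axis at z = 0 (among the integer gridlines); it meets the x-axis at x = 0 (among the integer gridlines); it meets the y-axis at y = 0 (among the integer gridlines).
Together with the visible shape, these determine p as stated.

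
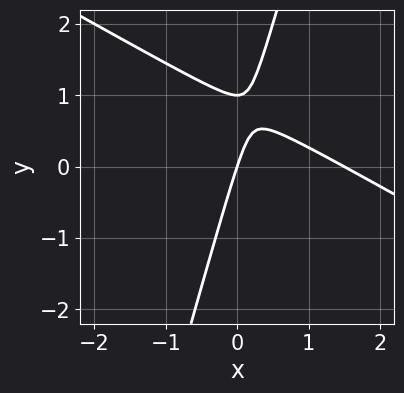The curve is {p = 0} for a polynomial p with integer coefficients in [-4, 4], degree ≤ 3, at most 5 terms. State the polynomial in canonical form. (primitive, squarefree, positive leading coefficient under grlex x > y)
deg p = 2. The shape is more complex than any degree-1 curve.
Checking where it meets the axes: it crosses the x-axis at the gridline x = 0; among the integer gridlines, it crosses the y-axis at y ∈ {0, 1}.
These observations pin down the coefficients.

2*x^2 + 3*x*y - y^2 - 3*x + y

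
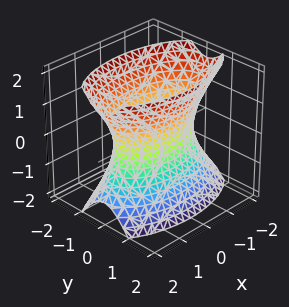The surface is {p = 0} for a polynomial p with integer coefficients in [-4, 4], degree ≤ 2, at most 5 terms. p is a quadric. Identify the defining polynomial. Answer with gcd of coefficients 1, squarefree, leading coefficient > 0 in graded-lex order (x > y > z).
1. Degree: an hourglass — one-sheet hyperboloid; a quadric, so deg p = 2.
2. Symmetries: it's symmetric under z → −z, forcing even powers of z; it's symmetric under x → −x, forcing even powers of x; the y ↦ −y reflection is a symmetry, so y appears only in even powers.
3. Against the integer gridlines: no z-intercept at any integer in the box.
4. Matching integer coefficients to the picture gives p.

x^2 + 3*y^2 - z^2 - 2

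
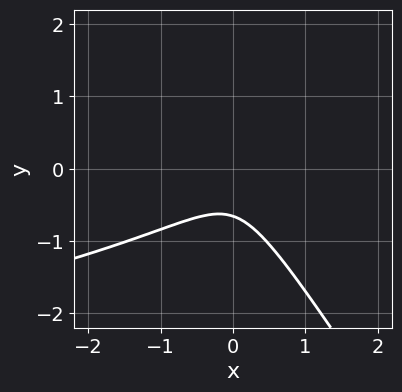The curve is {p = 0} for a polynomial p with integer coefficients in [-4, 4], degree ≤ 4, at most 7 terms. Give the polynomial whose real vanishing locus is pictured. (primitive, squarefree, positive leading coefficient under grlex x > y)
(a) The degree is 3 — a generic line meets the curve in up to 3 points.
(b) From the visible intercepts: no x-intercept at any integer in the box.
(c) The integer polynomial consistent with all of this is the stated p.

3*x*y^2 + 2*y^3 + 3*x^2 - y^2 + 1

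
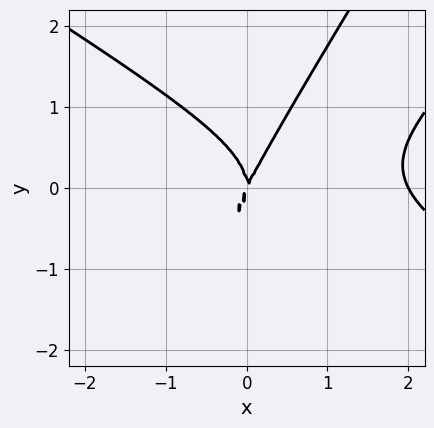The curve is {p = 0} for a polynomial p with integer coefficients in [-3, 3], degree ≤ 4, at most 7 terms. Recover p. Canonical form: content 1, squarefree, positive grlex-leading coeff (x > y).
x^3 - 2*x*y^2 + y^3 - 2*x^2 + x*y

(a) The degree is 3 — a generic line meets the curve in up to 3 points.
(b) Observable constraints: one y-axis crossing is at y = 0; among the integer gridlines, it crosses the x-axis at x ∈ {0, 2}.
(c) Solving for integer coefficients yields p as stated.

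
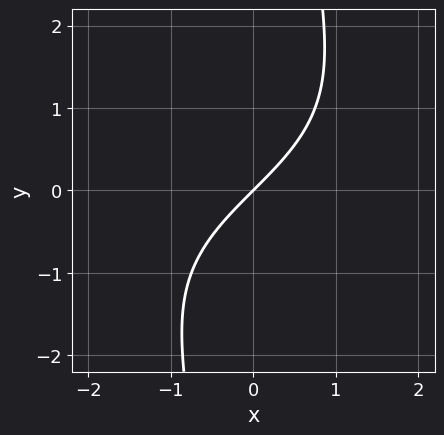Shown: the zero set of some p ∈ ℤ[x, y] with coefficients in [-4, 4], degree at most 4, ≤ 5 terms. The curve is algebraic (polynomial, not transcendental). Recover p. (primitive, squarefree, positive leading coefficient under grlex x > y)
x*y^2 + 3*x - 3*y

1. The degree is 3 — no degree-2 curve has this shape.
2. From the visible intercepts: one x-axis crossing is at x = 0; it crosses the y-axis at the gridline y = 0.
3. Putting this together gives p.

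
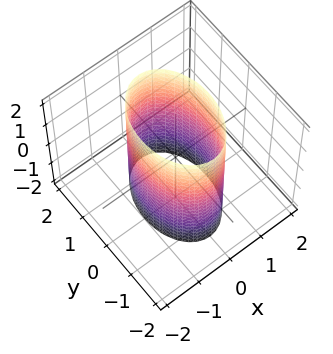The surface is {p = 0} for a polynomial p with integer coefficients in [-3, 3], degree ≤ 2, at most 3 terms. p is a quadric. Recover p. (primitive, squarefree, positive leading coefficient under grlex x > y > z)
1. Degree: constant cross-section along one axis; a quadric, so deg p = 2.
2. Symmetries: the x ↦ −x reflection is a symmetry, so x appears only in even powers; it's symmetric under y → −y, forcing even powers of y; mirror symmetry z ↦ −z ⇒ only even powers of z.
3. Observable constraints: the x-axis gridline crossings are at x ∈ {-1, 1}; the surface avoids every integer z-axis point in the box.
4. Fitting integer coefficients to these (and the overall shape) gives p.

2*x^2 + y^2 - 2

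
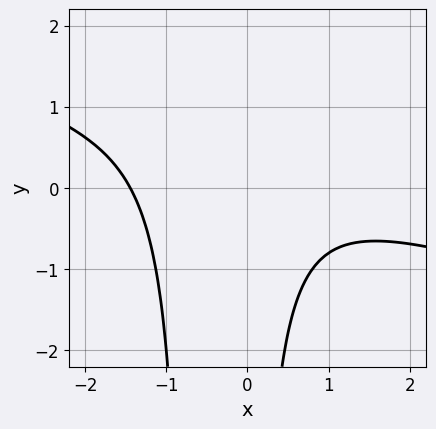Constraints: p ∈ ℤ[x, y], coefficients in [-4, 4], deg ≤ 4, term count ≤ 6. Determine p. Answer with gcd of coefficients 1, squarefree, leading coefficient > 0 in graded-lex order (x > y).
(a) deg p = 3. No degree-2 curve has this shape.
(b) Reading off the gridlines: it misses every integer gridline on the y-axis.
(c) Putting this together gives p.

x^3 + 3*x^2*y + 2*x*y + 3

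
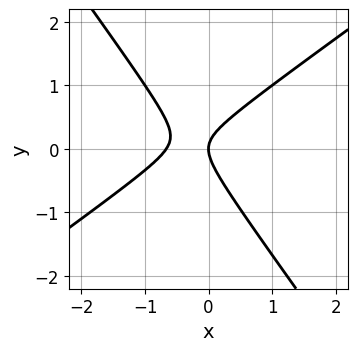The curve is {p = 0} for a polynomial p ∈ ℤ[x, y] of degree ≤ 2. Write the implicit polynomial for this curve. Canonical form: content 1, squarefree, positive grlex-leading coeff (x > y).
3*x^2 - 2*x*y - 3*y^2 + 2*x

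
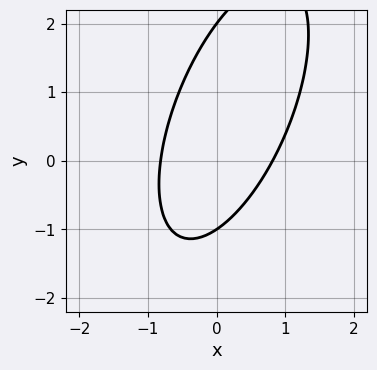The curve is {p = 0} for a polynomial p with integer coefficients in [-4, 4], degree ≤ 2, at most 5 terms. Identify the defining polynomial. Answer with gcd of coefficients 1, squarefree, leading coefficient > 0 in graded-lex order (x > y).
3*x^2 - 2*x*y + y^2 - y - 2

deg p = 2. The shape is more complex than any degree-1 curve.
From the axis intercepts and sections: the y-axis gridline crossings are at y ∈ {-1, 2}.
Matching integer coefficients to the picture gives p.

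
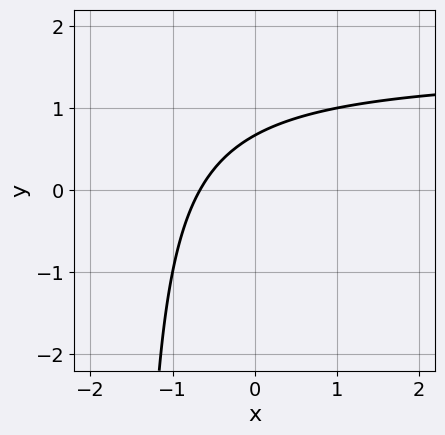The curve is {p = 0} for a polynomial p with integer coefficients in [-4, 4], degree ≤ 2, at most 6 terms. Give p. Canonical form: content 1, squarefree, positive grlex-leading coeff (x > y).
1. Degree: the shape is more complex than any degree-1 curve, so deg p = 2.
2. Putting this together gives p.

2*x*y - 3*x + 3*y - 2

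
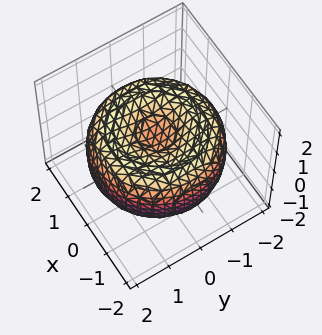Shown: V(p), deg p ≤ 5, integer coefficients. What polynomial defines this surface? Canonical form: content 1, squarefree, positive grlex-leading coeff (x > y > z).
x^4 + 2*x^2*y^2 + y^4 - 3*x^2 - 3*y^2 + 3*z^2 - 1

1. The degree is 4 — the shape is more complex than any degree-3 surface.
2. By symmetry, every cross-section ⟂ z is a circle, so x, y appear only via x² + y².
3. From the axis intercepts and sections: a circular section at z = 0 has radius between 1 and 2.
4. These observations pin down the coefficients.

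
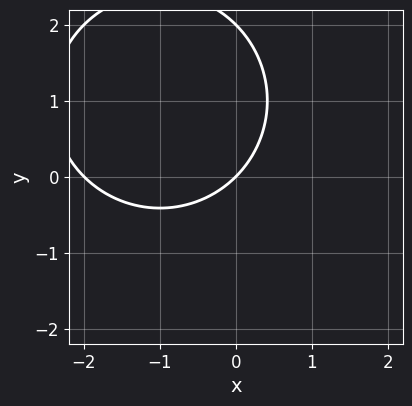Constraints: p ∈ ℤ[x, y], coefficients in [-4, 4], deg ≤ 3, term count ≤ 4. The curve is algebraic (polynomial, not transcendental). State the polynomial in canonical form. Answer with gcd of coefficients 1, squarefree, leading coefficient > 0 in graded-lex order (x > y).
First, degree: a generic line meets the curve in up to 2 points, so deg p = 2.
Next, observable constraints: among the integer gridlines, it crosses the x-axis at x ∈ {-2, 0}; among the integer gridlines, it crosses the y-axis at y ∈ {0, 2}.
Finally, the integer polynomial consistent with all of this is the stated p.

x^2 + y^2 + 2*x - 2*y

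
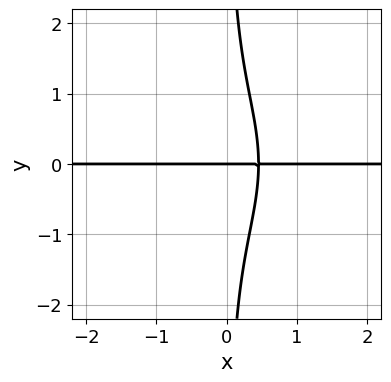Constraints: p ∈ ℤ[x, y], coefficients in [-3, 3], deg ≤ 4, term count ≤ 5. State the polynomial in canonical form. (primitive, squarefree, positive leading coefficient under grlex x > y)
x^3*y + x*y^3 + 2*x*y - y

1. Degree: the shape is more complex than any degree-3 curve, so deg p = 4.
2. Reading off the gridlines: it crosses the y-axis at the gridline y = 0; the visible x-axis segment lies entirely on the curve.
3. Together with the visible shape, these determine p as stated.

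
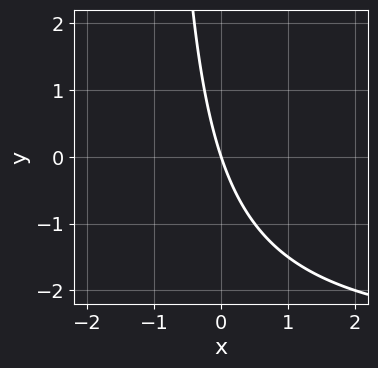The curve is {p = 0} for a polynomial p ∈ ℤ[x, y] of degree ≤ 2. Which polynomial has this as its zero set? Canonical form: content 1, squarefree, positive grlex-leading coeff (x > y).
x*y + 3*x + y

Degree: no degree-1 curve has this shape, so deg p = 2.
From the visible intercepts: one y-axis crossing is at y = 0; it crosses the x-axis at the gridline x = 0.
Solving for integer coefficients yields p as stated.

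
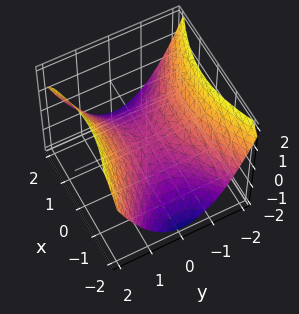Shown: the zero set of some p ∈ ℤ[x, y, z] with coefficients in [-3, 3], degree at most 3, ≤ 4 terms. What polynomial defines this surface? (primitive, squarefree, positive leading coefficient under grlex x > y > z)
x^2 - 2*y^2 + 3*z

The degree is 2 — a saddle surface; a quadric.
Symmetries: the y ↦ −y reflection is a symmetry, so y appears only in even powers; it's symmetric under x → −x, forcing even powers of x.
Observable constraints: it meets the y-axis at y = 0 (among the integer gridlines); it meets the z-axis at z = 0 (among the integer gridlines); one x-axis crossing is at x = 0.
Assembling these constraints gives the stated polynomial.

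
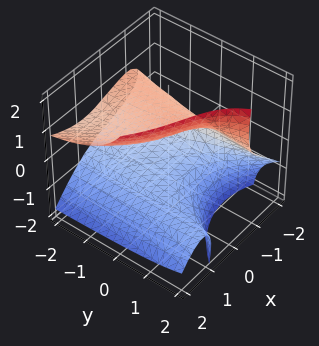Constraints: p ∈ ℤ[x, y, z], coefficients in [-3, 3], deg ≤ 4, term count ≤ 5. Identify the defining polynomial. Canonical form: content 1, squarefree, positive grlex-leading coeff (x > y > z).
x^3 + 2*x*y*z + 2*y*z^2 - 3*z^2 + 2

1. deg p = 3. A generic line meets the surface in up to 3 points.
2. From the visible intercepts: the surface avoids every integer y-axis point in the box.
3. Fitting integer coefficients to these (and the overall shape) gives p.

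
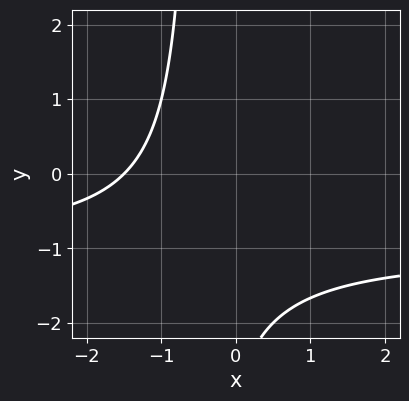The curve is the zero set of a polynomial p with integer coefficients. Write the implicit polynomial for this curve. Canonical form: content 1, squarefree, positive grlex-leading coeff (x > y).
First, the degree is 2 — no degree-1 curve has this shape.
Next, reading off the gridlines: no y-intercept at any integer in the box.
Finally, fitting integer coefficients to these (and the overall shape) gives p.

2*x*y + 2*x + y + 3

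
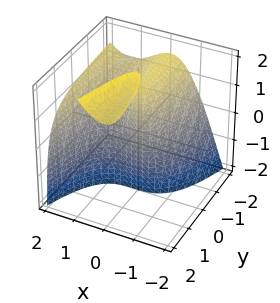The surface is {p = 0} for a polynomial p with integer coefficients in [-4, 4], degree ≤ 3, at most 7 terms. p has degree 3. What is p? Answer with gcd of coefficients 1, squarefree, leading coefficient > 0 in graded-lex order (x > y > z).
2*x^3 - x^2*z - 3*x^2 + 2*y*z - 3*y

(a) The picture has 2 separate pieces. Treating them together as one polynomial.
(b) deg p = 3. The shape is more complex than any degree-2 surface.
(c) Checking where it meets the axes: it meets the x-axis at x = 0 (among the integer gridlines); every point of the z-axis in the box is on the surface; it crosses the y-axis at the gridline y = 0.
(d) Solving for integer coefficients yields p as stated.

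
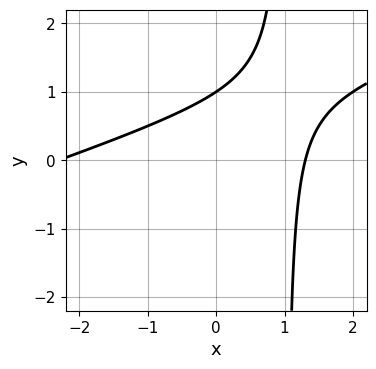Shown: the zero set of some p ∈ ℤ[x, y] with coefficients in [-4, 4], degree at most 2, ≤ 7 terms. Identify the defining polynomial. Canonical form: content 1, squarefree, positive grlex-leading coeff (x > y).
Degree: no degree-1 curve has this shape, so deg p = 2.
Against the integer gridlines: it crosses the y-axis at the gridline y = 1.
These observations pin down the coefficients.

x^2 - 3*x*y + x + 3*y - 3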